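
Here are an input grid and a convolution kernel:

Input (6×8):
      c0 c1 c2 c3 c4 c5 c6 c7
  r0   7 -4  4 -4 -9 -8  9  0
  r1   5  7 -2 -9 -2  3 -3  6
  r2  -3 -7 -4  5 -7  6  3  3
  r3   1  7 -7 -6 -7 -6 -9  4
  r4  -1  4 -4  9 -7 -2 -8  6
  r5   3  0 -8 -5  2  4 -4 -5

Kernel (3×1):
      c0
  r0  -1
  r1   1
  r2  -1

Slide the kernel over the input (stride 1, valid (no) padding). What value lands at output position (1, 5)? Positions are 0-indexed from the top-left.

The receptive field on the input at this output position is [3 / 6 / -6]. Elementwise product with the kernel and sum: 3·-1 + 6·1 + -6·-1.

9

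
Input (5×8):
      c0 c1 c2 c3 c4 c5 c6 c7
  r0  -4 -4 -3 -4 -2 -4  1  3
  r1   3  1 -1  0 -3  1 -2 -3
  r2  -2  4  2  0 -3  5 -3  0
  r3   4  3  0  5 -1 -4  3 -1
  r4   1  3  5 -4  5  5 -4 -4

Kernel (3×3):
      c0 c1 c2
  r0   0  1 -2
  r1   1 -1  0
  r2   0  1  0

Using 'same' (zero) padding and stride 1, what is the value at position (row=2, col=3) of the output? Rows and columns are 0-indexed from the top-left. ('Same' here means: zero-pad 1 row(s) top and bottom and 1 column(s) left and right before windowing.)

13

The receptive field on the zero-padded input at this output position is [-1 0 -3 / 2 0 -3 / 0 5 -1]. Elementwise product with the kernel and sum: 0·1 + -3·-2 + 2·1 + 0·-1 + 5·1.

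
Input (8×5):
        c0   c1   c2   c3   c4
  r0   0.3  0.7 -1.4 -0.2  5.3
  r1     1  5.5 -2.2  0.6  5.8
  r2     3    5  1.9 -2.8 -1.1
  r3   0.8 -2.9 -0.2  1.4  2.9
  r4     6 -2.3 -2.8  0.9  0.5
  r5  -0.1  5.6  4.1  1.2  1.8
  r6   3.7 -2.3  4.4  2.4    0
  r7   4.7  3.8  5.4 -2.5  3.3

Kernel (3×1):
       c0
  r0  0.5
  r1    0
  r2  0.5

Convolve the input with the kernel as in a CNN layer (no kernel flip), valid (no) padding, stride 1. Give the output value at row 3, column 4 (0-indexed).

2.35

The receptive field on the input at this output position is [2.9 / 0.5 / 1.8]. Elementwise product with the kernel and sum: 2.9·0.5 + 1.8·0.5.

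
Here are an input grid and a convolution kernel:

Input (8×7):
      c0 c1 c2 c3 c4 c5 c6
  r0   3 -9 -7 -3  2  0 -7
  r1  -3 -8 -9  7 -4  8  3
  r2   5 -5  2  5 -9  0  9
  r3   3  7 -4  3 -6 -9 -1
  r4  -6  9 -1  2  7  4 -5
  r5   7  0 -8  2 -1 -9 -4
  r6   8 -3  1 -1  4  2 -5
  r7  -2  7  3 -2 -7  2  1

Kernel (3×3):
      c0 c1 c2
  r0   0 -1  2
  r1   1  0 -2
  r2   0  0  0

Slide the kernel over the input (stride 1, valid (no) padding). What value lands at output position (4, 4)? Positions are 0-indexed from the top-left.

The receptive field on the input at this output position is [7 4 -5 / -1 -9 -4 / 4 2 -5]. Elementwise product with the kernel and sum: 4·-1 + -5·2 + -1·1 + -4·-2.

-7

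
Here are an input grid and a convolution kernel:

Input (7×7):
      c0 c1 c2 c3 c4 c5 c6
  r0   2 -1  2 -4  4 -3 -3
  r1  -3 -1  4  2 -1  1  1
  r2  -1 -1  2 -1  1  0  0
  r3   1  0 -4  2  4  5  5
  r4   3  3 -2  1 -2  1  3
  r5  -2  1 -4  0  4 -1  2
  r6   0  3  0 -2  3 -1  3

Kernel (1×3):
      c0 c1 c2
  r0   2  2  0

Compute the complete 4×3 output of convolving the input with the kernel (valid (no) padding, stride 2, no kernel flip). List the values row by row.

Output[0,0]: The receptive field on the input at this output position is [2 -1 2]. Elementwise product with the kernel and sum: 2·2 + -1·2.
Output[0,1]: The receptive field on the input at this output position is [2 -4 4]. Elementwise product with the kernel and sum: 2·2 + -4·2.

2 -4 2
-4 2 2
12 -2 -2
6 -4 4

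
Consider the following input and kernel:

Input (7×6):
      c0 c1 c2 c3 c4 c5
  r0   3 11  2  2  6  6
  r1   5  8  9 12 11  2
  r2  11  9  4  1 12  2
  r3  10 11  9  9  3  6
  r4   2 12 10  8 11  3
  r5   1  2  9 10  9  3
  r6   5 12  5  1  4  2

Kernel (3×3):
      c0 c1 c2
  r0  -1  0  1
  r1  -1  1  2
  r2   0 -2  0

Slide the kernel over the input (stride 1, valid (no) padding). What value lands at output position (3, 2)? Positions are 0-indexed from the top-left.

The receptive field on the input at this output position is [9 9 3 / 10 8 11 / 9 10 9]. Elementwise product with the kernel and sum: 9·-1 + 3·1 + 10·-1 + 8·1 + 11·2 + 10·-2.

-6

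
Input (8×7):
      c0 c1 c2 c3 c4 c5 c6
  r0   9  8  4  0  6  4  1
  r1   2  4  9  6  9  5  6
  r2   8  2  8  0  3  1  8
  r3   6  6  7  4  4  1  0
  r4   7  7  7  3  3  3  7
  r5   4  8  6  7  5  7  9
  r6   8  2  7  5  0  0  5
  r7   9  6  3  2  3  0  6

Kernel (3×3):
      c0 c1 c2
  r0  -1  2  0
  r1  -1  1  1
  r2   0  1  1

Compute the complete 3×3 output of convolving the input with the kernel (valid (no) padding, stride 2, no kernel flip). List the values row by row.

28 5 13
17 -1 6
26 10 19

Output[0,0]: The receptive field on the input at this output position is [9 8 4 / 2 4 9 / 8 2 8]. Elementwise product with the kernel and sum: 9·-1 + 8·2 + 2·-1 + 4·1 + 9·1 + 2·1 + 8·1.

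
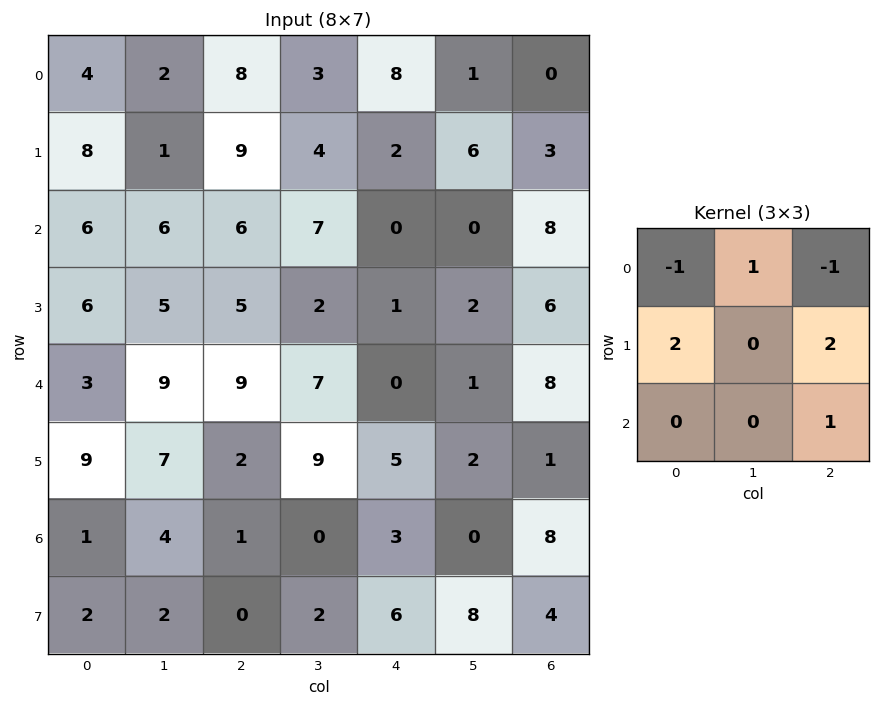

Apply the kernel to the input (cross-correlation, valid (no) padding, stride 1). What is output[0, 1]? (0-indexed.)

The receptive field on the input at this output position is [2 8 3 / 1 9 4 / 6 6 7]. Elementwise product with the kernel and sum: 2·-1 + 8·1 + 3·-1 + 1·2 + 4·2 + 7·1.

20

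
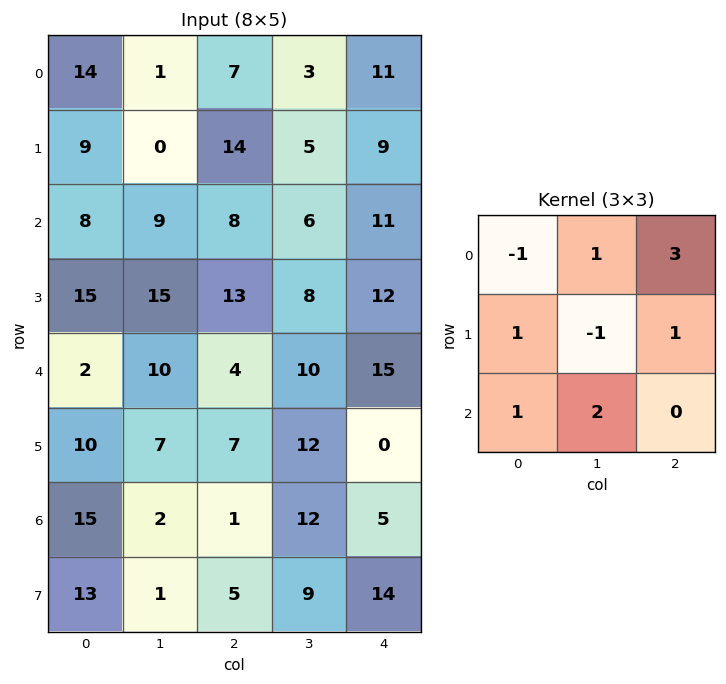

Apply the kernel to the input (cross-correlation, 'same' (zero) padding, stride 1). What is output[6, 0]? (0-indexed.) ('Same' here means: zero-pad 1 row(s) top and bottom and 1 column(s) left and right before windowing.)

The receptive field on the zero-padded input at this output position is [0 10 7 / 0 15 2 / 0 13 1]. Elementwise product with the kernel and sum: 0·-1 + 10·1 + 7·3 + 0·1 + 15·-1 + 2·1 + 0·1 + 13·2.

44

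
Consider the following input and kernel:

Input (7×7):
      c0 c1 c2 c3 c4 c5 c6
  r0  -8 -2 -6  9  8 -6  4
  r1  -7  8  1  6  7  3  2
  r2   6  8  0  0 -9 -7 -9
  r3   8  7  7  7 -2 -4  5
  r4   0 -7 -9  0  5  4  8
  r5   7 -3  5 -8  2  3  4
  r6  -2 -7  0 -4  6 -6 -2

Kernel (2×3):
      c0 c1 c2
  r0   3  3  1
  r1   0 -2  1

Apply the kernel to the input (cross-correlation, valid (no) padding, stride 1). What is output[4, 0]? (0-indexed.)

-19

The receptive field on the input at this output position is [0 -7 -9 / 7 -3 5]. Elementwise product with the kernel and sum: 0·3 + -7·3 + -9·1 + -3·-2 + 5·1.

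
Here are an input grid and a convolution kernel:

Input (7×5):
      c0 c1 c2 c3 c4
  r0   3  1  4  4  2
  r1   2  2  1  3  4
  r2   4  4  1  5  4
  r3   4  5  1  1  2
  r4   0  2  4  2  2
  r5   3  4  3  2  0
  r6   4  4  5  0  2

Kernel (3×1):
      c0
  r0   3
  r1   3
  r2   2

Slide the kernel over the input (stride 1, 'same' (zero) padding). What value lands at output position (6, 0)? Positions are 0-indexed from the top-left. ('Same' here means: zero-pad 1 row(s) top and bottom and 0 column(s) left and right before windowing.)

21

The receptive field on the zero-padded input at this output position is [3 / 4 / 0]. Elementwise product with the kernel and sum: 3·3 + 4·3 + 0·2.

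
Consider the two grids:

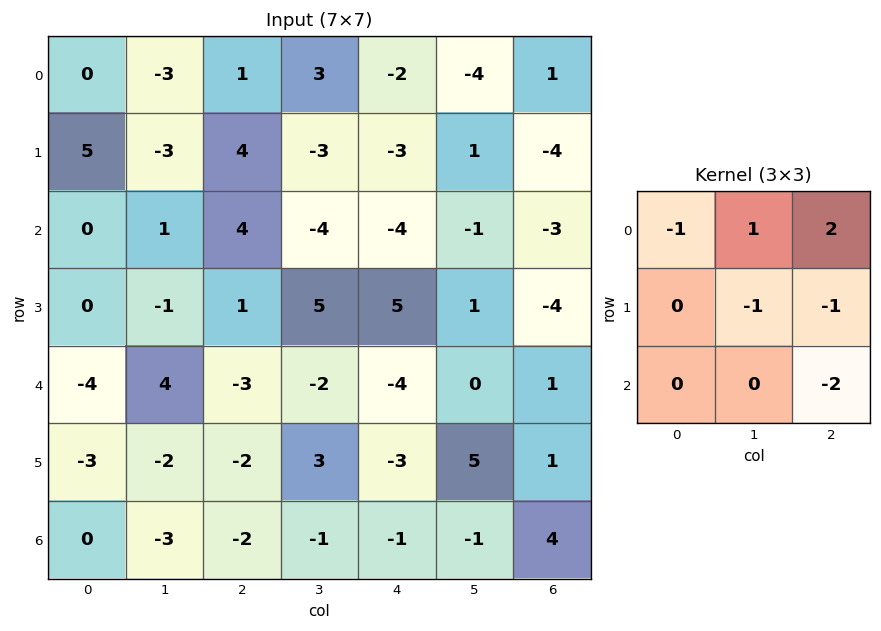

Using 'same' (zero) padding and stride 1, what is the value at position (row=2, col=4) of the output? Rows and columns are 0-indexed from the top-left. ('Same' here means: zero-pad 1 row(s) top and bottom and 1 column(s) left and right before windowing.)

The receptive field on the zero-padded input at this output position is [-3 -3 1 / -4 -4 -1 / 5 5 1]. Elementwise product with the kernel and sum: -3·-1 + -3·1 + 1·2 + -4·-1 + -1·-1 + 1·-2.

5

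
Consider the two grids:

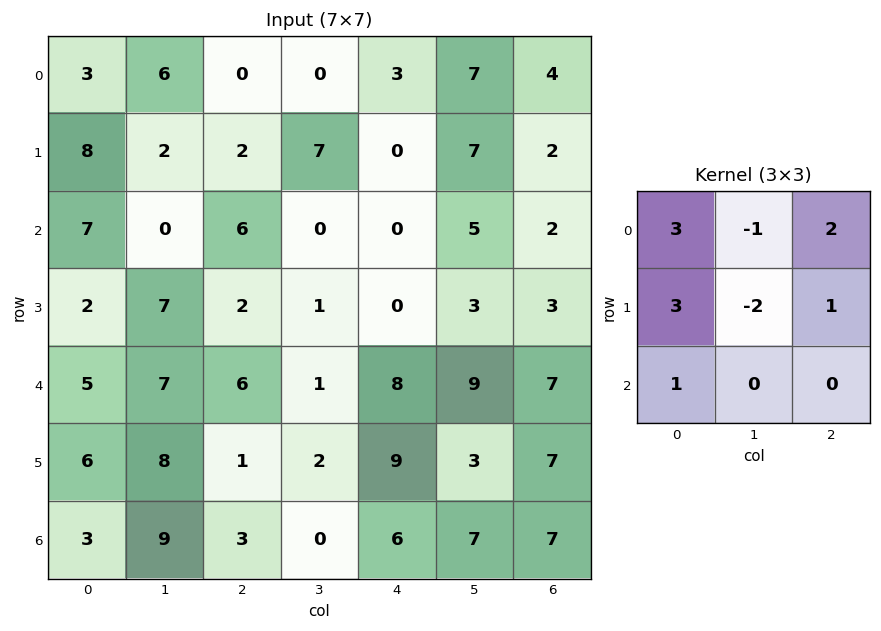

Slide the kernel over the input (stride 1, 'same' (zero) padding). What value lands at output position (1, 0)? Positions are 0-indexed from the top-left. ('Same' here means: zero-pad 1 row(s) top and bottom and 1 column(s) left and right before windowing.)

The receptive field on the zero-padded input at this output position is [0 3 6 / 0 8 2 / 0 7 0]. Elementwise product with the kernel and sum: 0·3 + 3·-1 + 6·2 + 0·3 + 8·-2 + 2·1 + 0·1.

-5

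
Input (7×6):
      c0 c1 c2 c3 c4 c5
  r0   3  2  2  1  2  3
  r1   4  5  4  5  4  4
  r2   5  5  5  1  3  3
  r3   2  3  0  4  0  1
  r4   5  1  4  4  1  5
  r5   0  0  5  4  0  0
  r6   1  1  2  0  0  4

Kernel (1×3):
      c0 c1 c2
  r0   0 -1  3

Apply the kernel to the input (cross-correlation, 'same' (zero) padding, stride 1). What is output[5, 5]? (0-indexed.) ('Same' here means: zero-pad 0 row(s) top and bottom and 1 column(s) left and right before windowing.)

The receptive field on the zero-padded input at this output position is [0 0 0]. Elementwise product with the kernel and sum: 0·-1 + 0·3.

0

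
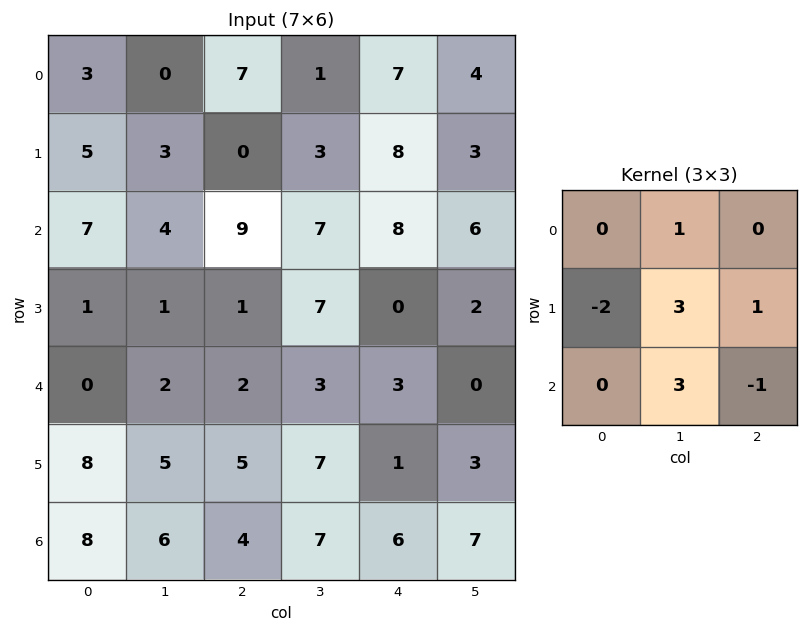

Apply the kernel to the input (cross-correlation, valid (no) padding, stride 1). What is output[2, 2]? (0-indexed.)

The receptive field on the input at this output position is [9 7 8 / 1 7 0 / 2 3 3]. Elementwise product with the kernel and sum: 7·1 + 1·-2 + 7·3 + 0·1 + 3·3 + 3·-1.

32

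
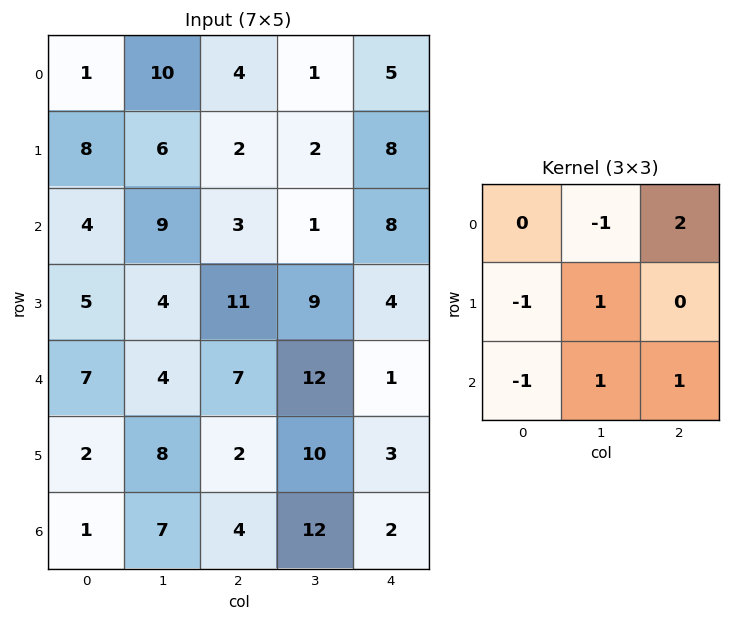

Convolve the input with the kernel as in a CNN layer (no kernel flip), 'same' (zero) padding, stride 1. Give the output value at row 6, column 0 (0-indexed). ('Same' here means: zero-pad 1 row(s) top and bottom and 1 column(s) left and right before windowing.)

The receptive field on the zero-padded input at this output position is [0 2 8 / 0 1 7 / 0 0 0]. Elementwise product with the kernel and sum: 2·-1 + 8·2 + 0·-1 + 1·1 + 0·-1 + 0·1 + 0·1.

15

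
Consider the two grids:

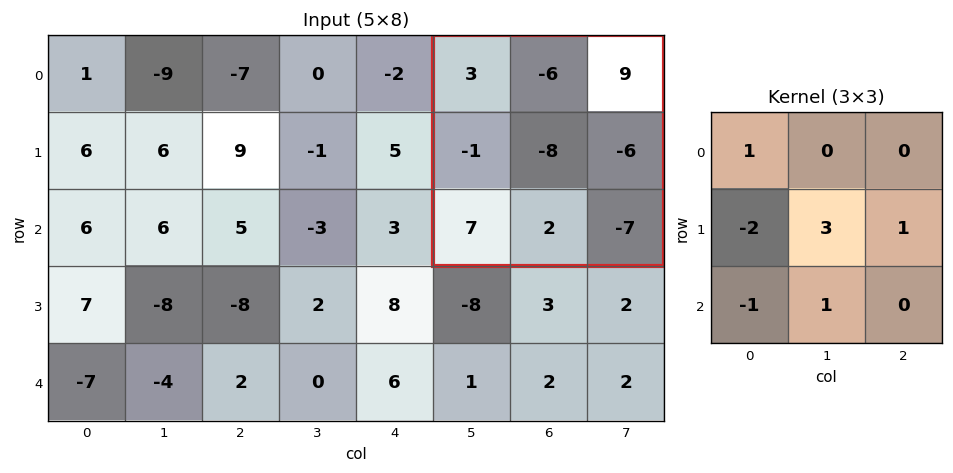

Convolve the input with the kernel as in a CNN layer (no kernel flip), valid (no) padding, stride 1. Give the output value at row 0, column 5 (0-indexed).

-30

The receptive field on the input at this output position is [3 -6 9 / -1 -8 -6 / 7 2 -7]. Elementwise product with the kernel and sum: 3·1 + -1·-2 + -8·3 + -6·1 + 7·-1 + 2·1.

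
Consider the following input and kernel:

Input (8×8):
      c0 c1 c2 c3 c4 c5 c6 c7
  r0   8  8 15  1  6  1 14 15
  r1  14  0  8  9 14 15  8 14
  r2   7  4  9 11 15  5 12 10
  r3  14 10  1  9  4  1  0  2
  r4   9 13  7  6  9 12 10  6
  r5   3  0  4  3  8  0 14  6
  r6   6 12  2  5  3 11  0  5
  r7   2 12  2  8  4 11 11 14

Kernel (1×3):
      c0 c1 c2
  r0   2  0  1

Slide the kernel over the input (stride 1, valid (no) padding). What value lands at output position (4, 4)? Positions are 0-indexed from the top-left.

The receptive field on the input at this output position is [9 12 10]. Elementwise product with the kernel and sum: 9·2 + 10·1.

28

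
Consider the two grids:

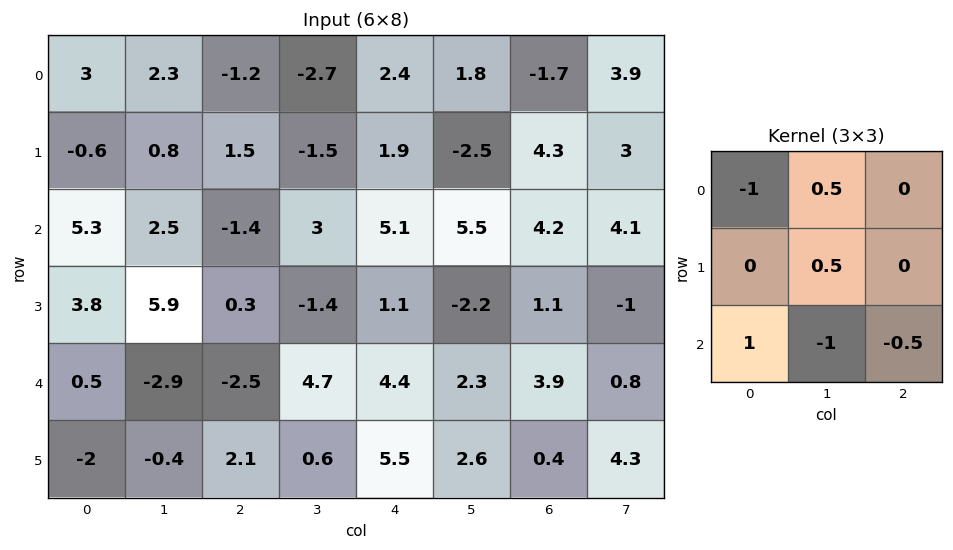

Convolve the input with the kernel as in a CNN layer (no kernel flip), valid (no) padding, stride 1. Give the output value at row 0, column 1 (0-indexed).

The receptive field on the input at this output position is [2.3 -1.2 -2.7 / 0.8 1.5 -1.5 / 2.5 -1.4 3]. Elementwise product with the kernel and sum: 2.3·-1 + -1.2·0.5 + 1.5·0.5 + 2.5·1 + -1.4·-1 + 3·-0.5.

0.25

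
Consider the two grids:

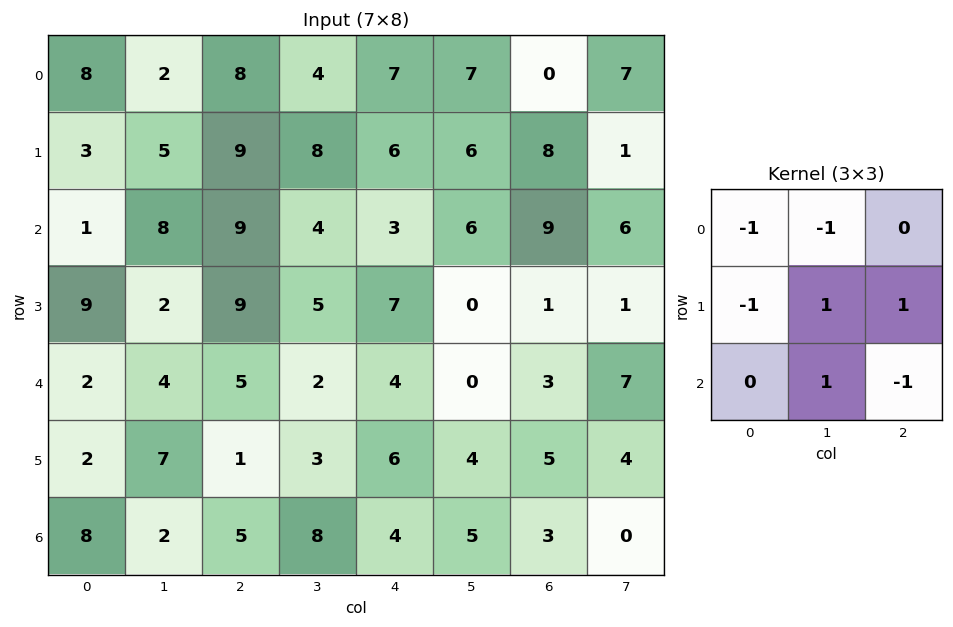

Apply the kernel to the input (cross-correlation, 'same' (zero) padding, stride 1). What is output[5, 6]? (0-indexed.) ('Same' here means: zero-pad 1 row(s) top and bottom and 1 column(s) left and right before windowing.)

5

The receptive field on the zero-padded input at this output position is [0 3 7 / 4 5 4 / 5 3 0]. Elementwise product with the kernel and sum: 0·-1 + 3·-1 + 4·-1 + 5·1 + 4·1 + 3·1 + 0·-1.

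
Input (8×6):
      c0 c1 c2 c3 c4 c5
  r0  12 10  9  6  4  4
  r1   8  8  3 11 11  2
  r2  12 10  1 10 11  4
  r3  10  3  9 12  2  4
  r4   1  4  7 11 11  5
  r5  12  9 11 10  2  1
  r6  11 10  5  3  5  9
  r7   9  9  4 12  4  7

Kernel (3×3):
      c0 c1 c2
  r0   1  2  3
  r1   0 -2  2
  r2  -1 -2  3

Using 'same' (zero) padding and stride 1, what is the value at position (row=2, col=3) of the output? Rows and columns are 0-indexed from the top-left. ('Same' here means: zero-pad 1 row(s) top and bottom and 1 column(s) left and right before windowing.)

The receptive field on the zero-padded input at this output position is [3 11 11 / 1 10 11 / 9 12 2]. Elementwise product with the kernel and sum: 3·1 + 11·2 + 11·3 + 10·-2 + 11·2 + 9·-1 + 12·-2 + 2·3.

33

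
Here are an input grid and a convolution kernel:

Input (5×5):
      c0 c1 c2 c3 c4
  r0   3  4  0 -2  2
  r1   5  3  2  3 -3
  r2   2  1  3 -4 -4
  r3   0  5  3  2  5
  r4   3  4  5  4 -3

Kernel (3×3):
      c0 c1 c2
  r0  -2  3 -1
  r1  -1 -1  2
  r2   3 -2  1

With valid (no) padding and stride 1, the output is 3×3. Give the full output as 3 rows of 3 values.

Output[0,0]: The receptive field on the input at this output position is [3 4 0 / 5 3 2 / 2 1 3]. Elementwise product with the kernel and sum: 3·-2 + 4·3 + 0·-1 + 5·-1 + 3·-1 + 2·2 + 2·3 + 1·-2 + 3·1.

9 -12 -6
-7 -4 11
3 13 -5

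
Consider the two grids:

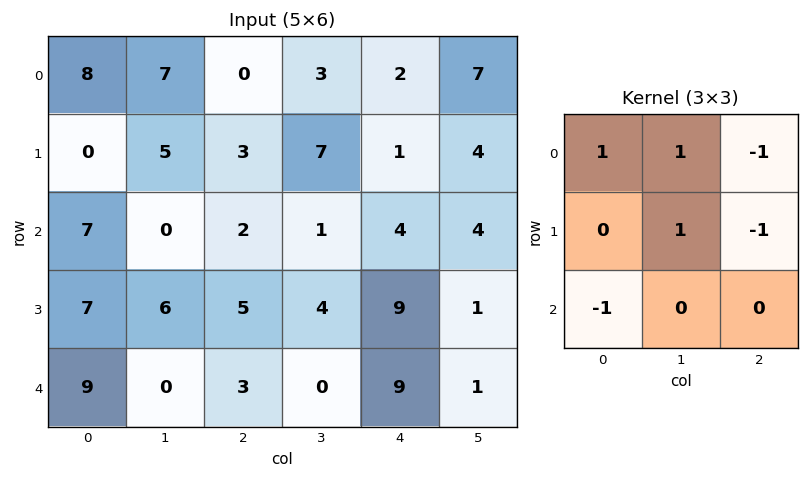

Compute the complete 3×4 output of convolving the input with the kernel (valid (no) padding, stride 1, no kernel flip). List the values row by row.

Output[0,0]: The receptive field on the input at this output position is [8 7 0 / 0 5 3 / 7 0 2]. Elementwise product with the kernel and sum: 8·1 + 7·1 + 0·-1 + 5·1 + 3·-1 + 7·-1.
Output[0,1]: The receptive field on the input at this output position is [7 0 3 / 5 3 7 / 0 2 1]. Elementwise product with the kernel and sum: 7·1 + 0·1 + 3·-1 + 3·1 + 7·-1 + 0·-1.

10 0 5 -6
-7 -4 1 0
-3 2 -9 9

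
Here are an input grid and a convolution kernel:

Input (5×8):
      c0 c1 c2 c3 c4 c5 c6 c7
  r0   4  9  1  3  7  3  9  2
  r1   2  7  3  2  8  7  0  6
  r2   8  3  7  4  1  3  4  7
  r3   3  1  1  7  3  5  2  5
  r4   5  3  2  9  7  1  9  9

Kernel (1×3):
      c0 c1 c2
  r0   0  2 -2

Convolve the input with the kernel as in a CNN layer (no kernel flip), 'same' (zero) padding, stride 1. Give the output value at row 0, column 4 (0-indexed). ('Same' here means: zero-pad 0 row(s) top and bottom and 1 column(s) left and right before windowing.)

The receptive field on the zero-padded input at this output position is [3 7 3]. Elementwise product with the kernel and sum: 7·2 + 3·-2.

8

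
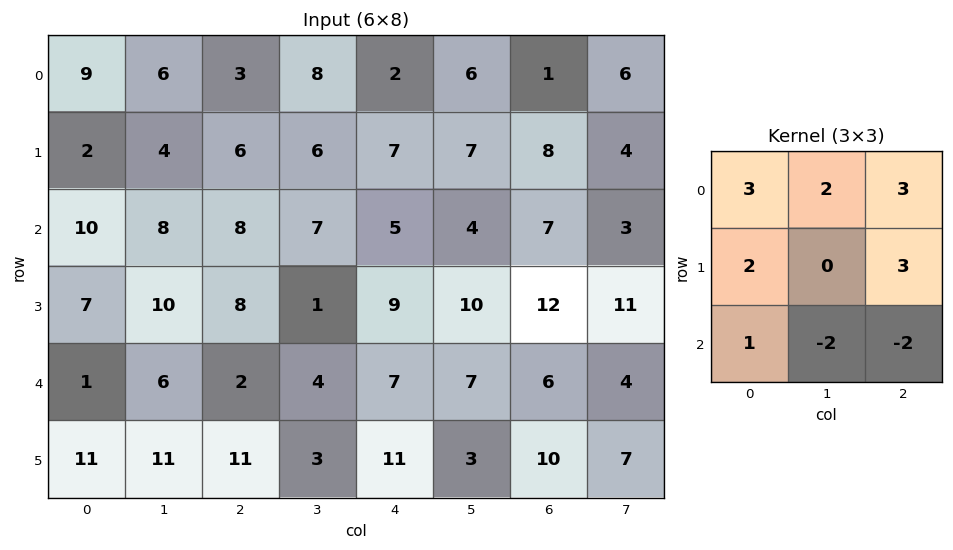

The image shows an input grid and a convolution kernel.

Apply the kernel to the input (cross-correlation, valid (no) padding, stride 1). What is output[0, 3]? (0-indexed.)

68

The receptive field on the input at this output position is [8 2 6 / 6 7 7 / 7 5 4]. Elementwise product with the kernel and sum: 8·3 + 2·2 + 6·3 + 6·2 + 7·3 + 7·1 + 5·-2 + 4·-2.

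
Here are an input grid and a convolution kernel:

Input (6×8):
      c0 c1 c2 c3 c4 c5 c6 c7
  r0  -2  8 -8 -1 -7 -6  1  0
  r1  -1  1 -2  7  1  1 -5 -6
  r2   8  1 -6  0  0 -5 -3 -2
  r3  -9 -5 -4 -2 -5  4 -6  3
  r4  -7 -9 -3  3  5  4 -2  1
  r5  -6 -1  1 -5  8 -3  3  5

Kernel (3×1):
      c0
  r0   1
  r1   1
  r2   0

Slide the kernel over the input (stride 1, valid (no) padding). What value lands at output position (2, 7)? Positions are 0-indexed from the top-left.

1

The receptive field on the input at this output position is [-2 / 3 / 1]. Elementwise product with the kernel and sum: -2·1 + 3·1.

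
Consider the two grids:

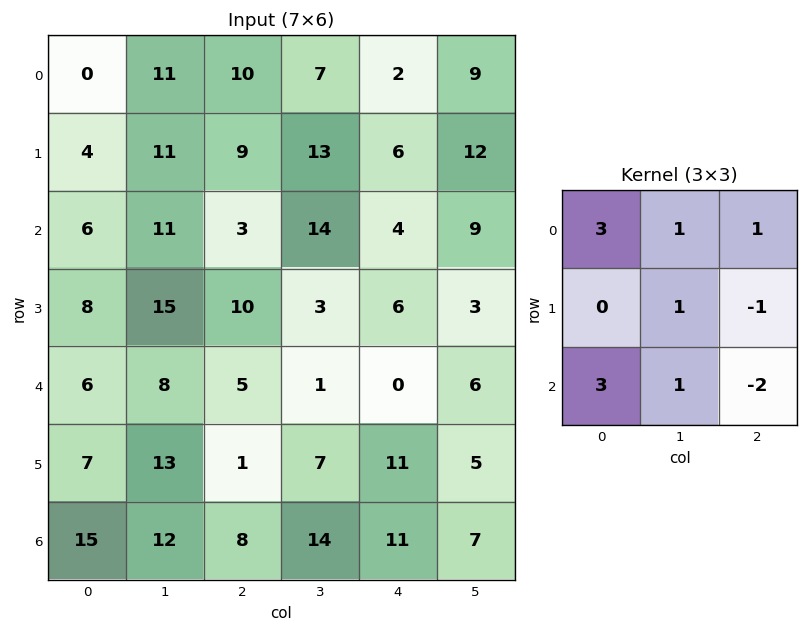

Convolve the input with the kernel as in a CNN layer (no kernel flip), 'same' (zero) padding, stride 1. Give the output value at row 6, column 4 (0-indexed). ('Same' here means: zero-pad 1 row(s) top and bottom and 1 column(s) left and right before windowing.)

41

The receptive field on the zero-padded input at this output position is [7 11 5 / 14 11 7 / 0 0 0]. Elementwise product with the kernel and sum: 7·3 + 11·1 + 5·1 + 11·1 + 7·-1 + 0·3 + 0·1 + 0·-2.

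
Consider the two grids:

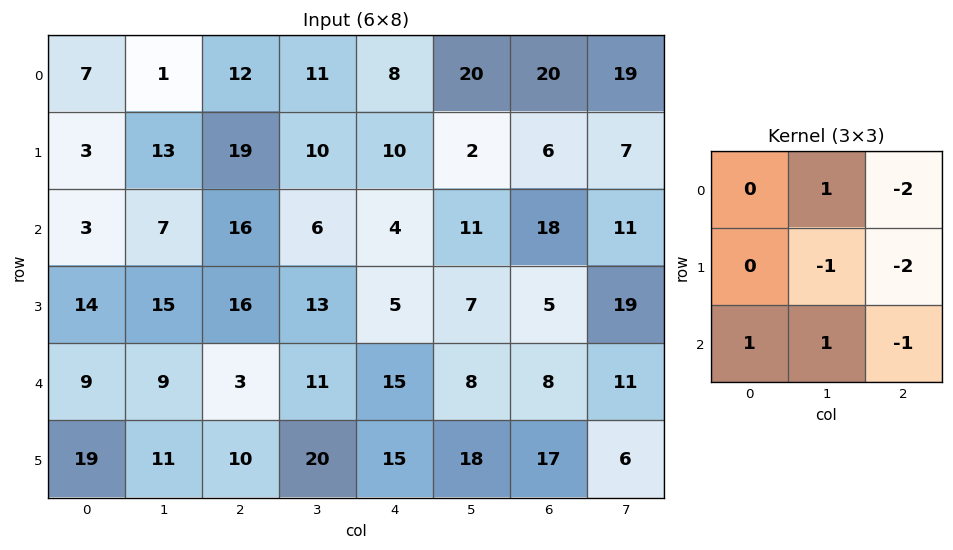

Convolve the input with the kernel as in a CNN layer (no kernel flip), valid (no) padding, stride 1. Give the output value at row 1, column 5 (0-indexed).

-55

The receptive field on the input at this output position is [2 6 7 / 11 18 11 / 7 5 19]. Elementwise product with the kernel and sum: 6·1 + 7·-2 + 18·-1 + 11·-2 + 7·1 + 5·1 + 19·-1.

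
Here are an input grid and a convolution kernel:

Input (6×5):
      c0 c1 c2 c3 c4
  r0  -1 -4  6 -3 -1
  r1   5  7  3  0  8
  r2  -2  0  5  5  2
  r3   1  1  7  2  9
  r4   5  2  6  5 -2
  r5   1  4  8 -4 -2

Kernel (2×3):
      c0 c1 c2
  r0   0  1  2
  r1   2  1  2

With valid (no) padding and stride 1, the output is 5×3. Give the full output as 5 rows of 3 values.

Output[0,0]: The receptive field on the input at this output position is [-1 -4 6 / 5 7 3]. Elementwise product with the kernel and sum: -4·1 + 6·2 + 5·2 + 7·1 + 3·2.
Output[0,1]: The receptive field on the input at this output position is [-4 6 -3 / 7 3 0]. Elementwise product with the kernel and sum: 6·1 + -3·2 + 7·2 + 3·1 + 0·2.

31 17 17
19 18 35
27 28 43
39 31 33
36 24 9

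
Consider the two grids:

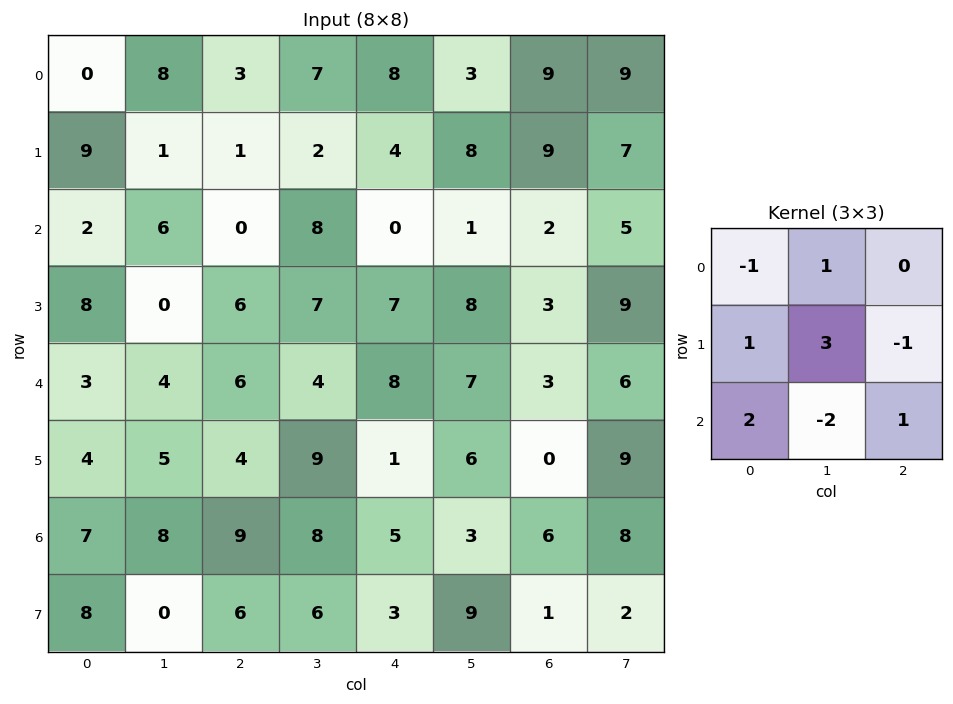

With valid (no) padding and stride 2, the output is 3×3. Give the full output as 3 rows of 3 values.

11 -9 14
10 40 34
23 35 28

Output[0,0]: The receptive field on the input at this output position is [0 8 3 / 9 1 1 / 2 6 0]. Elementwise product with the kernel and sum: 0·-1 + 8·1 + 9·1 + 1·3 + 1·-1 + 2·2 + 6·-2 + 0·1.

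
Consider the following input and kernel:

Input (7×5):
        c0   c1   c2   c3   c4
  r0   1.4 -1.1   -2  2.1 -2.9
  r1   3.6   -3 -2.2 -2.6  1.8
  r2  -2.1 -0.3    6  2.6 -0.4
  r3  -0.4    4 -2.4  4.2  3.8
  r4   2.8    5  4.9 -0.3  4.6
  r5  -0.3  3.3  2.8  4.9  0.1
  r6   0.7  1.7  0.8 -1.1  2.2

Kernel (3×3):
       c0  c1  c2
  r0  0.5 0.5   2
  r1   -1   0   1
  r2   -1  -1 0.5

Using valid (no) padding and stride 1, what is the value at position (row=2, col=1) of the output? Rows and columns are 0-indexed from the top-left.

The receptive field on the input at this output position is [-0.3 6 2.6 / 4 -2.4 4.2 / 5 4.9 -0.3]. Elementwise product with the kernel and sum: -0.3·0.5 + 6·0.5 + 2.6·2 + 4·-1 + 4.2·1 + 5·-1 + 4.9·-1 + -0.3·0.5.

-1.8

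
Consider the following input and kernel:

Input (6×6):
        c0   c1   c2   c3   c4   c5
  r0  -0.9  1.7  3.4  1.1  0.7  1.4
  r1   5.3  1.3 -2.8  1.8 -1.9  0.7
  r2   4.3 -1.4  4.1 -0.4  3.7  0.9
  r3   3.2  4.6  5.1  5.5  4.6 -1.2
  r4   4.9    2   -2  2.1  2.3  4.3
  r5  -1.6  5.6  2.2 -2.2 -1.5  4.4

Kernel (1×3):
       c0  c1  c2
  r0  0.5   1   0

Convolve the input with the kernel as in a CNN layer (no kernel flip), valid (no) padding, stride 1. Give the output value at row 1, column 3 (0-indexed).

-1

The receptive field on the input at this output position is [1.8 -1.9 0.7]. Elementwise product with the kernel and sum: 1.8·0.5 + -1.9·1.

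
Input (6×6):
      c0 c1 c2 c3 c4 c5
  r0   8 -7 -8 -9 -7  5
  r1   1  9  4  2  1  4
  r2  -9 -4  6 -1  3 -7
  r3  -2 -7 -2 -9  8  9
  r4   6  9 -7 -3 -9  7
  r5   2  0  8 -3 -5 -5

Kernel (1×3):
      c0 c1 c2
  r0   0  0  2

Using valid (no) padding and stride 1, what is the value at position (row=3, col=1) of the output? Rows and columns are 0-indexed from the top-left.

-18

The receptive field on the input at this output position is [-7 -2 -9]. Elementwise product with the kernel and sum: -9·2.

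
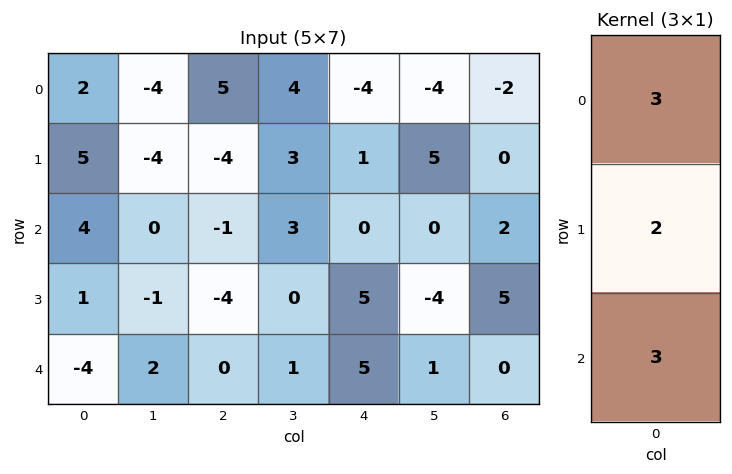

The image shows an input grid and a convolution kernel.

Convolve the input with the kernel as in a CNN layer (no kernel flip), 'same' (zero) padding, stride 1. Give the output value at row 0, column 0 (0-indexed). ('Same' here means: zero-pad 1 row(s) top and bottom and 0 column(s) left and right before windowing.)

The receptive field on the zero-padded input at this output position is [0 / 2 / 5]. Elementwise product with the kernel and sum: 0·3 + 2·2 + 5·3.

19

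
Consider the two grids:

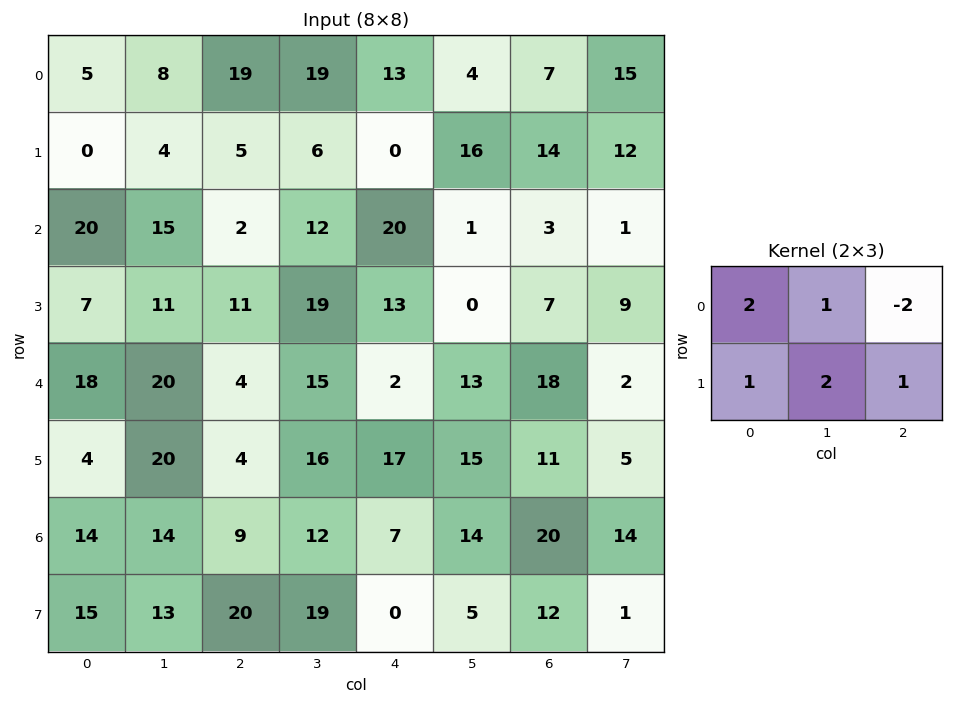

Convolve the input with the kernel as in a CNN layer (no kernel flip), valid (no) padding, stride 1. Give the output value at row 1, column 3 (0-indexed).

33

The receptive field on the input at this output position is [6 0 16 / 12 20 1]. Elementwise product with the kernel and sum: 6·2 + 0·1 + 16·-2 + 12·1 + 20·2 + 1·1.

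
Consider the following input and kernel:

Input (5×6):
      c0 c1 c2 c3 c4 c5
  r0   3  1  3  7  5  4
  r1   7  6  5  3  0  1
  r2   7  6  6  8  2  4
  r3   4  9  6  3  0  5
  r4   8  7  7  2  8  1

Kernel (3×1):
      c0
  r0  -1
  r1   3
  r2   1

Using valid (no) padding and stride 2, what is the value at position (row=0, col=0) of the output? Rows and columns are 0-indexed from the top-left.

The receptive field on the input at this output position is [3 / 7 / 7]. Elementwise product with the kernel and sum: 3·-1 + 7·3 + 7·1.

25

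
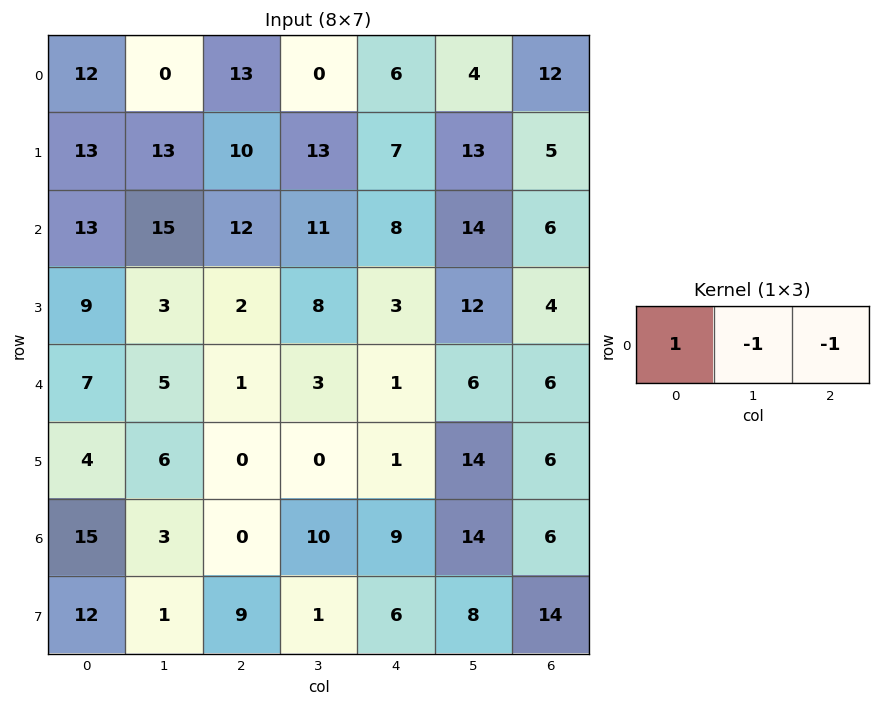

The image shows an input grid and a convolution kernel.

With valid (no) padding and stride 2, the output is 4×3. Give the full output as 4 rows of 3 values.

Output[0,0]: The receptive field on the input at this output position is [12 0 13]. Elementwise product with the kernel and sum: 12·1 + 0·-1 + 13·-1.

-1 7 -10
-14 -7 -12
1 -3 -11
12 -19 -11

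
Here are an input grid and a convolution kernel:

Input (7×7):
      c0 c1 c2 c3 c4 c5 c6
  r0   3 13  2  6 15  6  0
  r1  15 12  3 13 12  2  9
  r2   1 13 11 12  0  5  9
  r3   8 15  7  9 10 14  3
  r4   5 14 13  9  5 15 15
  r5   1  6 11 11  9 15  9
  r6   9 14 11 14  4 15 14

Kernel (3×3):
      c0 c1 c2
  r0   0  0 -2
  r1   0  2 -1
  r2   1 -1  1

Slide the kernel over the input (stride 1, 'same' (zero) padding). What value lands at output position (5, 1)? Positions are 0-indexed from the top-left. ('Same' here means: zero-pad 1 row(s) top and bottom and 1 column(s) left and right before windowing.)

-19

The receptive field on the zero-padded input at this output position is [5 14 13 / 1 6 11 / 9 14 11]. Elementwise product with the kernel and sum: 13·-2 + 6·2 + 11·-1 + 9·1 + 14·-1 + 11·1.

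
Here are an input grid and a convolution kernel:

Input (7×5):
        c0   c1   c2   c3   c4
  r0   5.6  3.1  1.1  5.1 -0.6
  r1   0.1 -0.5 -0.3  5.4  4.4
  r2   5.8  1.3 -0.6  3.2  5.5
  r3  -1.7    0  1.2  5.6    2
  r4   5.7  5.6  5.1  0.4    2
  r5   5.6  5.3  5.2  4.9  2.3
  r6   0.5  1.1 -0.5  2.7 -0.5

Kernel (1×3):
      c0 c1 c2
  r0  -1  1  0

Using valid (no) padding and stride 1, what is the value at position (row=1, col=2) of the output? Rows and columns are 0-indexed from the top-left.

The receptive field on the input at this output position is [-0.3 5.4 4.4]. Elementwise product with the kernel and sum: -0.3·-1 + 5.4·1.

5.7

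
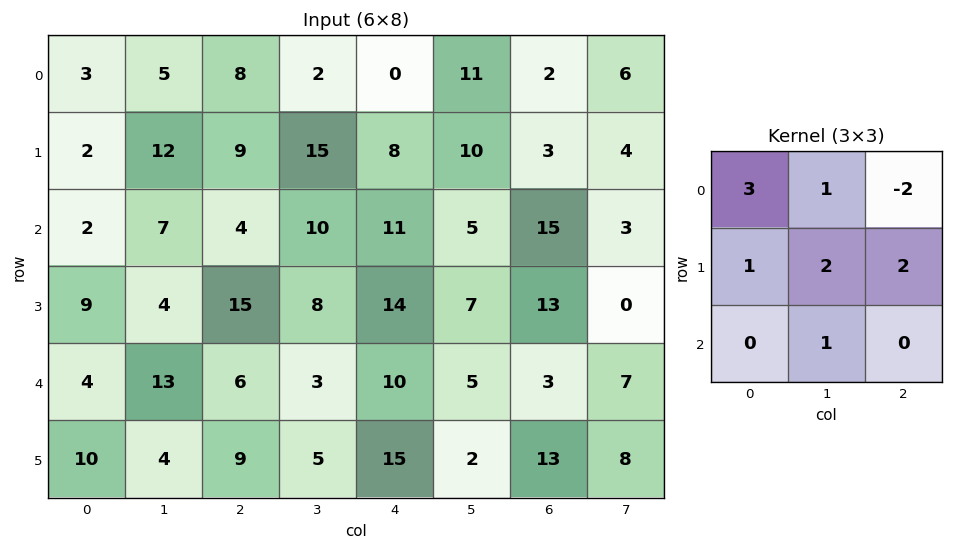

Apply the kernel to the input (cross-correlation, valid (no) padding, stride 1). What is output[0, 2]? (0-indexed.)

The receptive field on the input at this output position is [8 2 0 / 9 15 8 / 4 10 11]. Elementwise product with the kernel and sum: 8·3 + 2·1 + 0·-2 + 9·1 + 15·2 + 8·2 + 10·1.

91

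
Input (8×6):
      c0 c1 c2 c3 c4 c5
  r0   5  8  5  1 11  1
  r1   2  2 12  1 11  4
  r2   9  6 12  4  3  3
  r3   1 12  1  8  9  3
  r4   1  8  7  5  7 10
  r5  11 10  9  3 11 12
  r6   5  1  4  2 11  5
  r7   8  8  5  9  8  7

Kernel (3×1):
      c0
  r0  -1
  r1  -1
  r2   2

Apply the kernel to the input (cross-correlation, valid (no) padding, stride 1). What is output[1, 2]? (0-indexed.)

-22

The receptive field on the input at this output position is [12 / 12 / 1]. Elementwise product with the kernel and sum: 12·-1 + 12·-1 + 1·2.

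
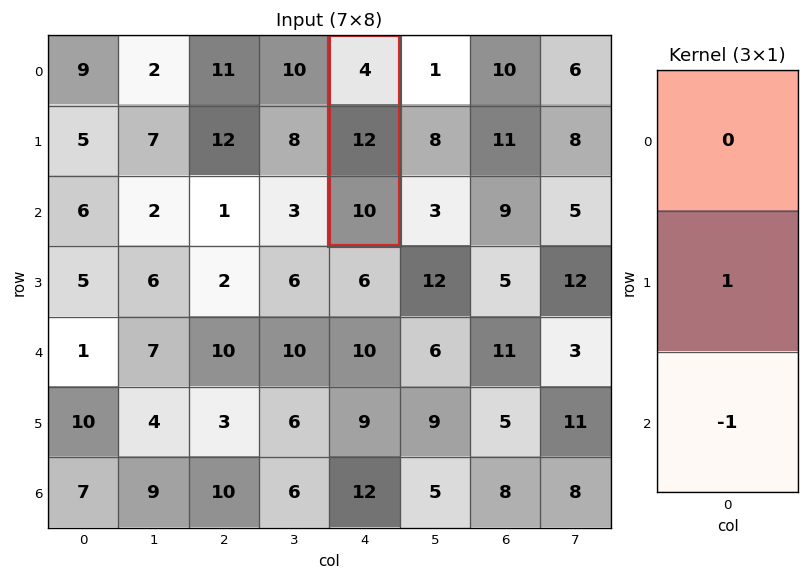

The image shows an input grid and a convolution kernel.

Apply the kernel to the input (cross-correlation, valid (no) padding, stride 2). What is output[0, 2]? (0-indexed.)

2

The receptive field on the input at this output position is [4 / 12 / 10]. Elementwise product with the kernel and sum: 12·1 + 10·-1.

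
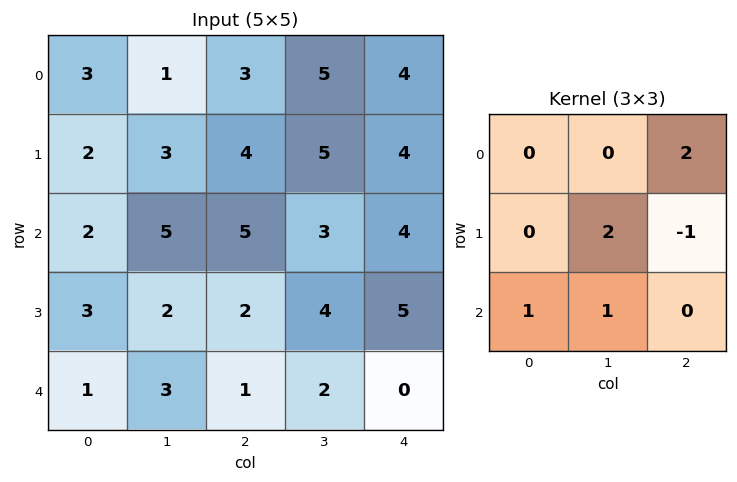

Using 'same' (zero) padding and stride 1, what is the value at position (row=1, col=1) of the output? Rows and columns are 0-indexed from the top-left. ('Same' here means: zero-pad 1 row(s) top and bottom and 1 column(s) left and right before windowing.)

15

The receptive field on the zero-padded input at this output position is [3 1 3 / 2 3 4 / 2 5 5]. Elementwise product with the kernel and sum: 3·2 + 3·2 + 4·-1 + 2·1 + 5·1.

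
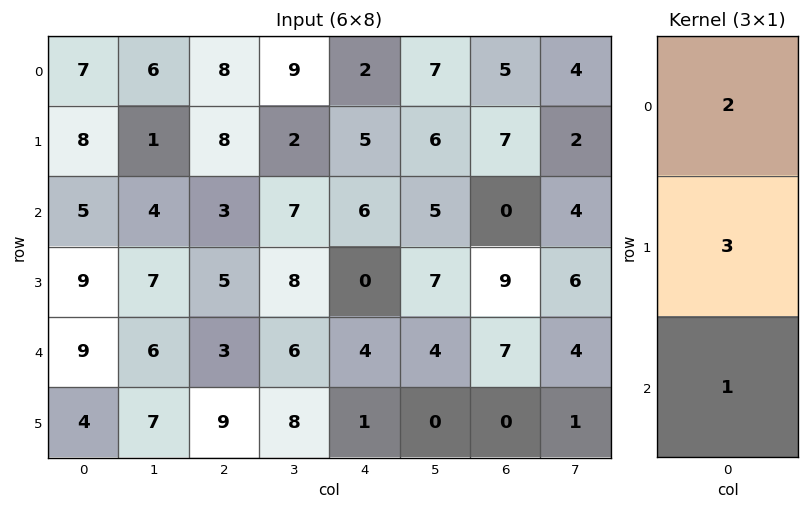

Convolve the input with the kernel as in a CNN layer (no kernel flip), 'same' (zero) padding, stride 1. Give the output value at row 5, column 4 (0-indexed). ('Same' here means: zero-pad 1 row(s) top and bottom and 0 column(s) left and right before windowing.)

The receptive field on the zero-padded input at this output position is [4 / 1 / 0]. Elementwise product with the kernel and sum: 4·2 + 1·3 + 0·1.

11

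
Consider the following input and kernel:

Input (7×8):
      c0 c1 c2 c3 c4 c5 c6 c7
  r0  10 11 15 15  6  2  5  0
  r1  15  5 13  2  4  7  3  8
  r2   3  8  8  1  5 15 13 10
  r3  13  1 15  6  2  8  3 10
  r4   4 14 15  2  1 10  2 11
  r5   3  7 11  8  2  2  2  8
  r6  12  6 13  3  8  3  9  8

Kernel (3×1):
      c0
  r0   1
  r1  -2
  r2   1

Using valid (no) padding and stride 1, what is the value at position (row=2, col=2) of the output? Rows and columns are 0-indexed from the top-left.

-7

The receptive field on the input at this output position is [8 / 15 / 15]. Elementwise product with the kernel and sum: 8·1 + 15·-2 + 15·1.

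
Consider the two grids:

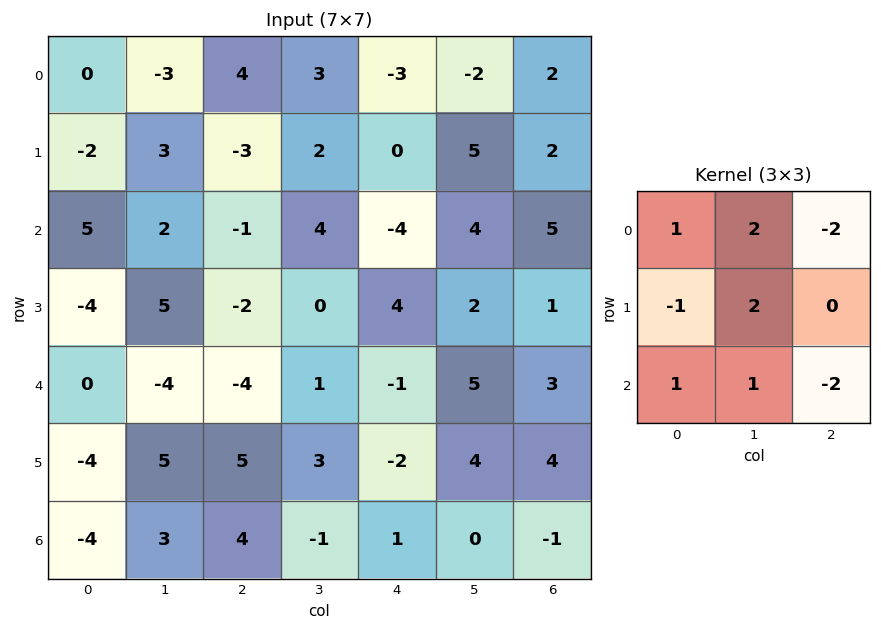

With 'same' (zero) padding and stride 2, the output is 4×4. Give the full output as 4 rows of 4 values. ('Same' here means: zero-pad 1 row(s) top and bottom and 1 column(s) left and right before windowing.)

-8 7 -17 13
-14 -8 -20 18
-32 1 -6 13
-26 14 -6 10

Output[0,0]: The receptive field on the zero-padded input at this output position is [0 0 0 / 0 0 -3 / 0 -2 3]. Elementwise product with the kernel and sum: 0·1 + 0·2 + 0·-2 + 0·-1 + 0·2 + 0·1 + -2·1 + 3·-2.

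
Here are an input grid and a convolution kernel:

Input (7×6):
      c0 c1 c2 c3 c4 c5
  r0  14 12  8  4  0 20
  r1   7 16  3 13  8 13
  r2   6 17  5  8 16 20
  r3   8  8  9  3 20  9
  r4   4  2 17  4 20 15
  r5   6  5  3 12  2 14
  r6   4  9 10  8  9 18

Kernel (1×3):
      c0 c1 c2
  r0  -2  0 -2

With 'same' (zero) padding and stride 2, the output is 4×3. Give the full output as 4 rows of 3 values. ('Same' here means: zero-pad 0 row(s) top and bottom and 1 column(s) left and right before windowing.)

Output[0,0]: The receptive field on the zero-padded input at this output position is [0 14 12]. Elementwise product with the kernel and sum: 0·-2 + 12·-2.
Output[0,1]: The receptive field on the zero-padded input at this output position is [12 8 4]. Elementwise product with the kernel and sum: 12·-2 + 4·-2.

-24 -32 -48
-34 -50 -56
-4 -12 -38
-18 -34 -52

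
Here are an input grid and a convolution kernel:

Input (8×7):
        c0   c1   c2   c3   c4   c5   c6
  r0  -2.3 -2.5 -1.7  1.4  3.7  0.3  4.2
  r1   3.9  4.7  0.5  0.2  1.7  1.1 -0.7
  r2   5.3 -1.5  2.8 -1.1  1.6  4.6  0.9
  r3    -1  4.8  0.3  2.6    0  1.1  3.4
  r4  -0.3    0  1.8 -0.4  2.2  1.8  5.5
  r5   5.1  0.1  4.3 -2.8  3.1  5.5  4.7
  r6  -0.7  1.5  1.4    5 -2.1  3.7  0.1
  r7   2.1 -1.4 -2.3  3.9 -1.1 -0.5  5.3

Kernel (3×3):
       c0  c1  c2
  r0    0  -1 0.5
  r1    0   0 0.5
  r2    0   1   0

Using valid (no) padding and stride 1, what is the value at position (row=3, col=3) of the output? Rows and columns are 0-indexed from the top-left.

The receptive field on the input at this output position is [2.6 0 1.1 / -0.4 2.2 1.8 / -2.8 3.1 5.5]. Elementwise product with the kernel and sum: 0·-1 + 1.1·0.5 + 1.8·0.5 + 3.1·1.

4.55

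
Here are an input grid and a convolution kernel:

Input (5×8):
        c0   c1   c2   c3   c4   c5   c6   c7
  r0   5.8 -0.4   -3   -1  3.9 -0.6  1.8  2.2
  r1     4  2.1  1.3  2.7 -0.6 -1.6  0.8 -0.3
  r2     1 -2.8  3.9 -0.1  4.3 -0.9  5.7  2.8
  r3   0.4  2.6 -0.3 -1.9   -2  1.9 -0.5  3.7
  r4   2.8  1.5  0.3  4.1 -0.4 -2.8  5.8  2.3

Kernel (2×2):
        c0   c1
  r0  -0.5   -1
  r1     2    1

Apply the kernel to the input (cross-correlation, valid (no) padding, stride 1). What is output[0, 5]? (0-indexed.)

-3.9

The receptive field on the input at this output position is [-0.6 1.8 / -1.6 0.8]. Elementwise product with the kernel and sum: -0.6·-0.5 + 1.8·-1 + -1.6·2 + 0.8·1.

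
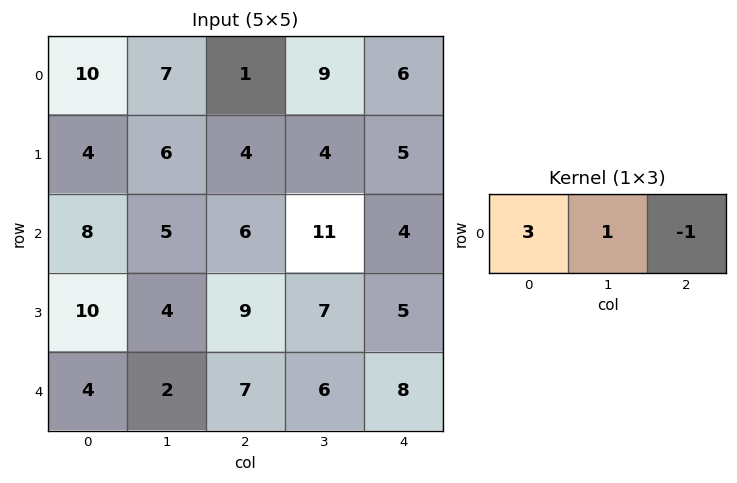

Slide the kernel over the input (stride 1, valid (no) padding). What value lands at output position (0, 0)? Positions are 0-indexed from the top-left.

36

The receptive field on the input at this output position is [10 7 1]. Elementwise product with the kernel and sum: 10·3 + 7·1 + 1·-1.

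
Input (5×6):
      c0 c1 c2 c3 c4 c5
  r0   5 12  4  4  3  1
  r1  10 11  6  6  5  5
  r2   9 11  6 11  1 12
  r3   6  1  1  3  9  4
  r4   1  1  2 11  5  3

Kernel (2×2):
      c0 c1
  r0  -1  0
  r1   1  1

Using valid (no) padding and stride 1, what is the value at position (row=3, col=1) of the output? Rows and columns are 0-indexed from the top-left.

2

The receptive field on the input at this output position is [1 1 / 1 2]. Elementwise product with the kernel and sum: 1·-1 + 1·1 + 2·1.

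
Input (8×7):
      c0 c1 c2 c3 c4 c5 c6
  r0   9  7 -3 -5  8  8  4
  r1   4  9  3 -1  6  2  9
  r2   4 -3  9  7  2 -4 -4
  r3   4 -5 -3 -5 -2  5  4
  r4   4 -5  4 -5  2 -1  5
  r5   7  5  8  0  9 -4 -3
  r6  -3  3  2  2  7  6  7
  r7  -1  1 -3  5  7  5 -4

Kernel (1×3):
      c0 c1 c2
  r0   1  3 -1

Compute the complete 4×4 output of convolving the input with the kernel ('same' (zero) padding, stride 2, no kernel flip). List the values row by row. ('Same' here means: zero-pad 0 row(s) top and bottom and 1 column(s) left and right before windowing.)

Output[0,0]: The receptive field on the zero-padded input at this output position is [0 9 7]. Elementwise product with the kernel and sum: 0·1 + 9·3 + 7·-1.
Output[0,1]: The receptive field on the zero-padded input at this output position is [7 -3 -5]. Elementwise product with the kernel and sum: 7·1 + -3·3 + -5·-1.

20 3 11 20
15 17 17 -16
17 12 2 14
-12 7 17 27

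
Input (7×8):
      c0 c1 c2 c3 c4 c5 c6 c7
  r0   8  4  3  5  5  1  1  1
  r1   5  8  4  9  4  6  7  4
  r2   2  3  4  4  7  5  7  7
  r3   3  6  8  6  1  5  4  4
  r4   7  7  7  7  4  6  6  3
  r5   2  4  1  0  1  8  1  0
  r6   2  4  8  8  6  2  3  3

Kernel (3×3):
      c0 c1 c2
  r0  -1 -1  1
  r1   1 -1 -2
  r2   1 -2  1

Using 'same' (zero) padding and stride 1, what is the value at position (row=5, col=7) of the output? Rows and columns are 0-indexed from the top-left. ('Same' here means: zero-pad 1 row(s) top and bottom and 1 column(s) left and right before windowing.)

The receptive field on the zero-padded input at this output position is [6 3 0 / 1 0 0 / 3 3 0]. Elementwise product with the kernel and sum: 6·-1 + 3·-1 + 0·1 + 1·1 + 0·-1 + 0·-2 + 3·1 + 3·-2 + 0·1.

-11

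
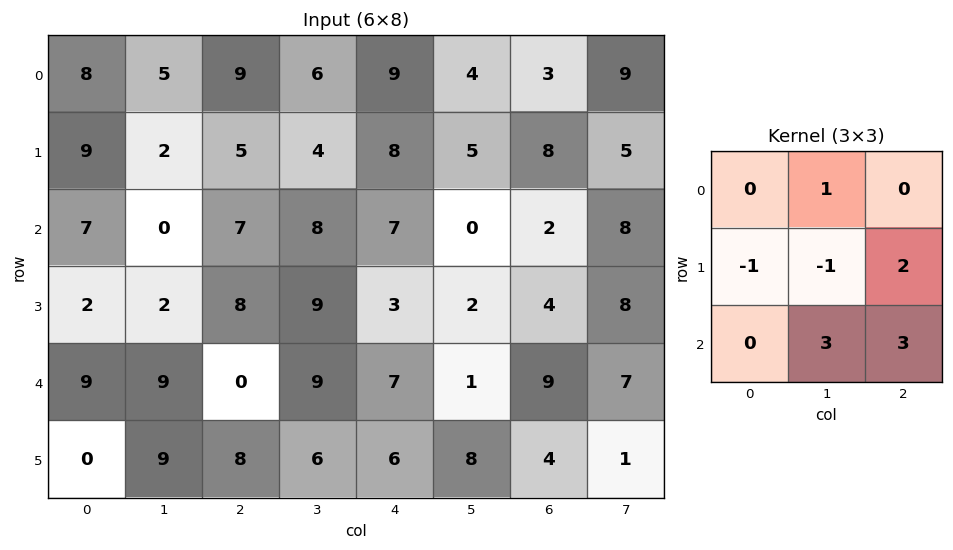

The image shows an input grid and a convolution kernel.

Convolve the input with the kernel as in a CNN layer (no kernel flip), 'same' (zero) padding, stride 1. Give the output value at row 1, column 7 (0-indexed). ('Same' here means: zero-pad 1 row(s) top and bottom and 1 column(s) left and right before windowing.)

The receptive field on the zero-padded input at this output position is [3 9 0 / 8 5 0 / 2 8 0]. Elementwise product with the kernel and sum: 9·1 + 8·-1 + 5·-1 + 0·2 + 8·3 + 0·3.

20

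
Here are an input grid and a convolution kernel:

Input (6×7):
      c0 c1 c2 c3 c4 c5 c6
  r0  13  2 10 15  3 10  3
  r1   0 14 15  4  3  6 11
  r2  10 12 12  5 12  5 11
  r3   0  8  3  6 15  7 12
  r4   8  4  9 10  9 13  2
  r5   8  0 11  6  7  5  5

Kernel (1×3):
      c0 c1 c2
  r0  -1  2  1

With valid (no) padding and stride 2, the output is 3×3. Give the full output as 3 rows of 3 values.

1 23 20
26 10 9
9 20 19

Output[0,0]: The receptive field on the input at this output position is [13 2 10]. Elementwise product with the kernel and sum: 13·-1 + 2·2 + 10·1.
Output[0,1]: The receptive field on the input at this output position is [10 15 3]. Elementwise product with the kernel and sum: 10·-1 + 15·2 + 3·1.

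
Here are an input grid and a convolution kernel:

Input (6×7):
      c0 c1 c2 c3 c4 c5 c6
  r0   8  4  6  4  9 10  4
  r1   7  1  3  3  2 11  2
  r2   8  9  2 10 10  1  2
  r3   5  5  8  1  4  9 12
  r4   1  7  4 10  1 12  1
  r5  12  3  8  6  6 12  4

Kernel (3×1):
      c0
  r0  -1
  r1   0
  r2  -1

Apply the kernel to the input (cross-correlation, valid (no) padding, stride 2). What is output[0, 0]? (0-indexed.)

The receptive field on the input at this output position is [8 / 7 / 8]. Elementwise product with the kernel and sum: 8·-1 + 8·-1.

-16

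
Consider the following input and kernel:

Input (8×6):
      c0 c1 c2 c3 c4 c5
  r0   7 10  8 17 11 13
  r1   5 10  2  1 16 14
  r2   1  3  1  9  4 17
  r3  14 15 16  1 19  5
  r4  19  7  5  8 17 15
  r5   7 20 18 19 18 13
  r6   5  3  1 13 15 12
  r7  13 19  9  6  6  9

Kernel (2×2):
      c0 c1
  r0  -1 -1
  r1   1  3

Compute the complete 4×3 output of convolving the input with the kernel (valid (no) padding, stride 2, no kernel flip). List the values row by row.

18 -20 34
55 9 13
41 62 25
62 13 6

Output[0,0]: The receptive field on the input at this output position is [7 10 / 5 10]. Elementwise product with the kernel and sum: 7·-1 + 10·-1 + 5·1 + 10·3.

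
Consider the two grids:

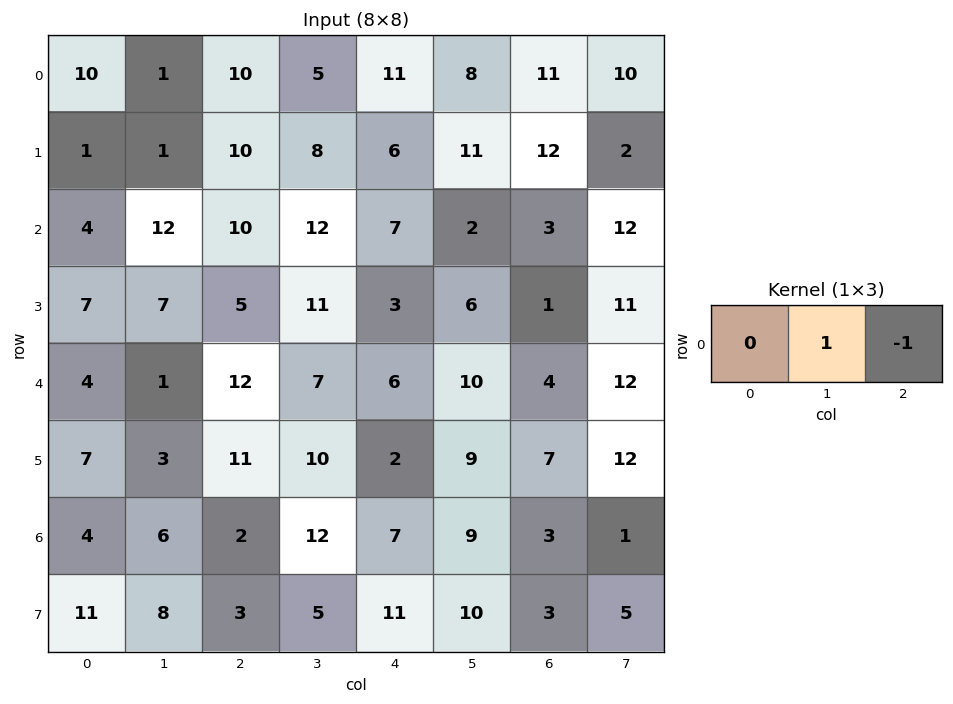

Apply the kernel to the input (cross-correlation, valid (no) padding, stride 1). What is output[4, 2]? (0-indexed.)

1

The receptive field on the input at this output position is [12 7 6]. Elementwise product with the kernel and sum: 7·1 + 6·-1.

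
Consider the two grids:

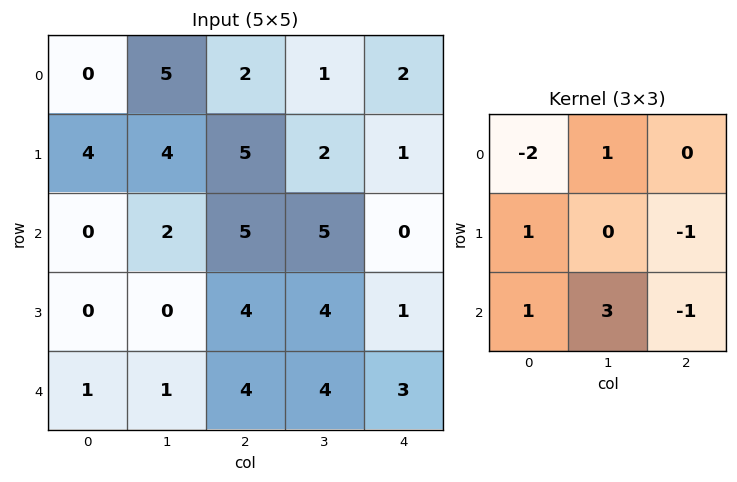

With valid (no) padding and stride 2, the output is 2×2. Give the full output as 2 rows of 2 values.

5 21
-2 11

Output[0,0]: The receptive field on the input at this output position is [0 5 2 / 4 4 5 / 0 2 5]. Elementwise product with the kernel and sum: 0·-2 + 5·1 + 4·1 + 5·-1 + 0·1 + 2·3 + 5·-1.
Output[0,1]: The receptive field on the input at this output position is [2 1 2 / 5 2 1 / 5 5 0]. Elementwise product with the kernel and sum: 2·-2 + 1·1 + 5·1 + 1·-1 + 5·1 + 5·3 + 0·-1.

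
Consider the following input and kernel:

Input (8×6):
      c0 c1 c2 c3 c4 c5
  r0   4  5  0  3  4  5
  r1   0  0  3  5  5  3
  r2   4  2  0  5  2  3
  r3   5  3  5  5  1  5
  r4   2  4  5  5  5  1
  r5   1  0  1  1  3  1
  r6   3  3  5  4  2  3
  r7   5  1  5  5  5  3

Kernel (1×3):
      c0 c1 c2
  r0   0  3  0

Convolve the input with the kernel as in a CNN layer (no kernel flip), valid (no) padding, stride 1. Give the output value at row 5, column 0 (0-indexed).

0

The receptive field on the input at this output position is [1 0 1]. Elementwise product with the kernel and sum: 0·3.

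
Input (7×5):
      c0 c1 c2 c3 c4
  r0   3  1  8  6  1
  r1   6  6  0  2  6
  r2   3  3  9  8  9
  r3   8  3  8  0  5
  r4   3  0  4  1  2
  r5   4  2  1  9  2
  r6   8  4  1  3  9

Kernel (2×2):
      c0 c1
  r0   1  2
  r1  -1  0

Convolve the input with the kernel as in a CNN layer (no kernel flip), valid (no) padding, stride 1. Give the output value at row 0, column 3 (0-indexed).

The receptive field on the input at this output position is [6 1 / 2 6]. Elementwise product with the kernel and sum: 6·1 + 1·2 + 2·-1.

6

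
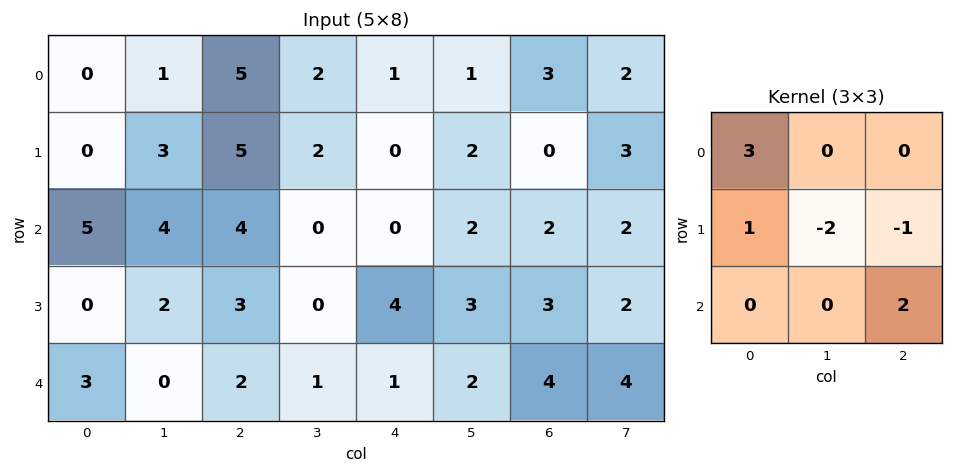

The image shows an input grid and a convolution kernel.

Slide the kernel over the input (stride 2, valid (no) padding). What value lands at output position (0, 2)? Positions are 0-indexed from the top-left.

The receptive field on the input at this output position is [1 1 3 / 0 2 0 / 0 2 2]. Elementwise product with the kernel and sum: 1·3 + 0·1 + 2·-2 + 0·-1 + 2·2.

3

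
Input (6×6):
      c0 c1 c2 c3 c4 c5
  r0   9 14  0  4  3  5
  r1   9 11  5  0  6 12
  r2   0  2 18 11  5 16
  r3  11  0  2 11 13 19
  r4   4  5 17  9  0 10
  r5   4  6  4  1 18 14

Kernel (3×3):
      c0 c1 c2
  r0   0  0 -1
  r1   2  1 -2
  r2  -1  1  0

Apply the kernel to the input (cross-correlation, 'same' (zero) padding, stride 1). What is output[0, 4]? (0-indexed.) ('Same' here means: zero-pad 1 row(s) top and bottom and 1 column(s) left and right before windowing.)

The receptive field on the zero-padded input at this output position is [0 0 0 / 4 3 5 / 0 6 12]. Elementwise product with the kernel and sum: 0·-1 + 4·2 + 3·1 + 5·-2 + 0·-1 + 6·1.

7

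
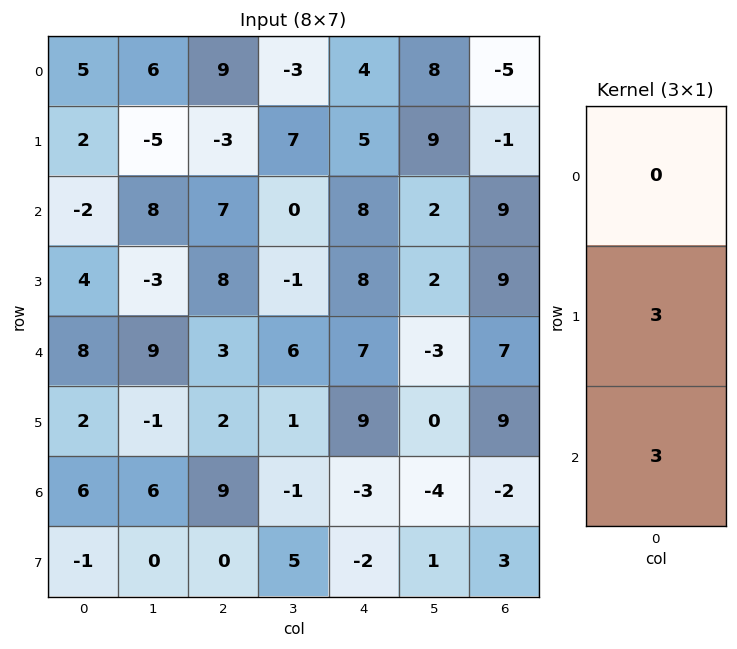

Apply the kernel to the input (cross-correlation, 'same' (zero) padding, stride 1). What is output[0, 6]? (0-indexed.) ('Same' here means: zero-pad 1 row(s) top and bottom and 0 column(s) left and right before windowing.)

The receptive field on the zero-padded input at this output position is [0 / -5 / -1]. Elementwise product with the kernel and sum: -5·3 + -1·3.

-18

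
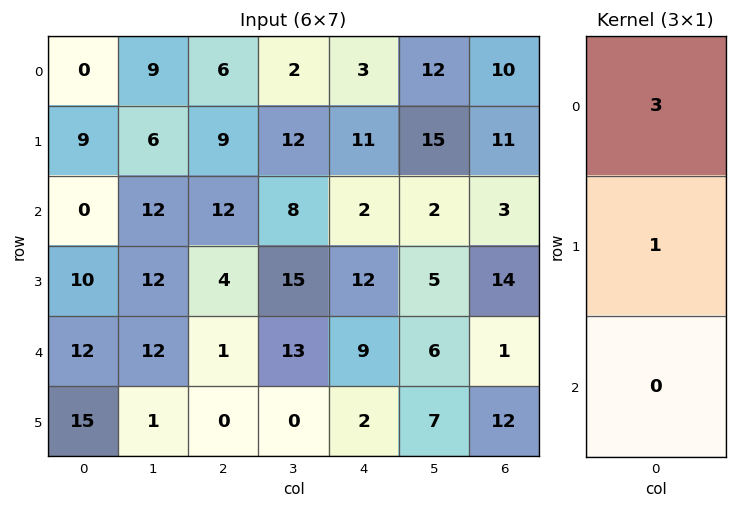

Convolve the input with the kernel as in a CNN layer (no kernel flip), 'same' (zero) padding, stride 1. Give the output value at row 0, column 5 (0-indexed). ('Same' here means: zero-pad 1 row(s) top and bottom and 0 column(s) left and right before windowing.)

12

The receptive field on the zero-padded input at this output position is [0 / 12 / 15]. Elementwise product with the kernel and sum: 0·3 + 12·1.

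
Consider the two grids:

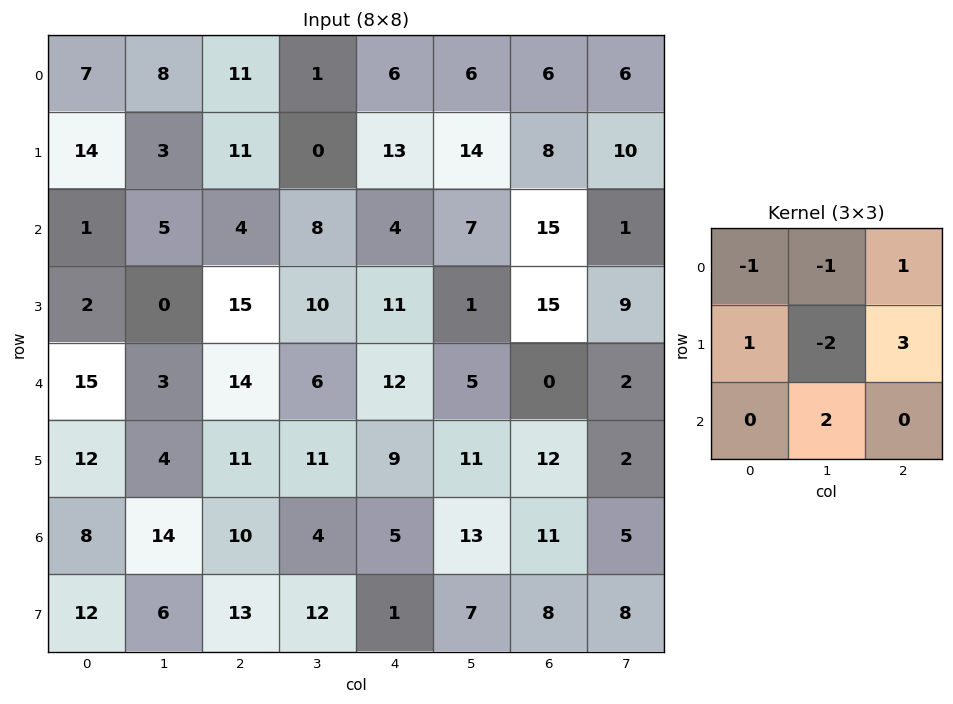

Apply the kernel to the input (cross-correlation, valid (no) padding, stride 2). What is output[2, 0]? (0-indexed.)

The receptive field on the input at this output position is [15 3 14 / 12 4 11 / 8 14 10]. Elementwise product with the kernel and sum: 15·-1 + 3·-1 + 14·1 + 12·1 + 4·-2 + 11·3 + 14·2.

61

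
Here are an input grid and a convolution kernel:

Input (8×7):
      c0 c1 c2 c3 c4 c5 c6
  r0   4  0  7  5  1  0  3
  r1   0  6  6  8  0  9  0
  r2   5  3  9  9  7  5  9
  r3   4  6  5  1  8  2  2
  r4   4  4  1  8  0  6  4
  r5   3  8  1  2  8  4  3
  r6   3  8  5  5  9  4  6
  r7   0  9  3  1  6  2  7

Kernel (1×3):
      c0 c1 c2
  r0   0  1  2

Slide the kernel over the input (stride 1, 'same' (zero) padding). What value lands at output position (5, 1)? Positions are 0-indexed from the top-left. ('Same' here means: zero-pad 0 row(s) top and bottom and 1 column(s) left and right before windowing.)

The receptive field on the zero-padded input at this output position is [3 8 1]. Elementwise product with the kernel and sum: 8·1 + 1·2.

10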